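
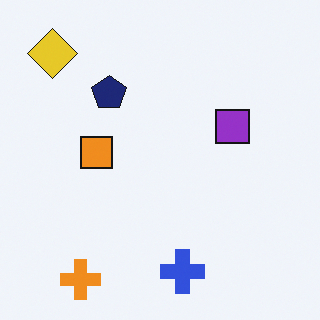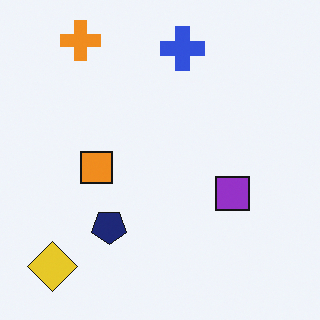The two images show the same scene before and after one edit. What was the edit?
The transformation is: flipped vertically (top ↔ bottom).

The orange cross is in the bottom-left of the first image and the top-left of the second — shapes on opposite sides of the horizontal midline have swapped in a mirror flip.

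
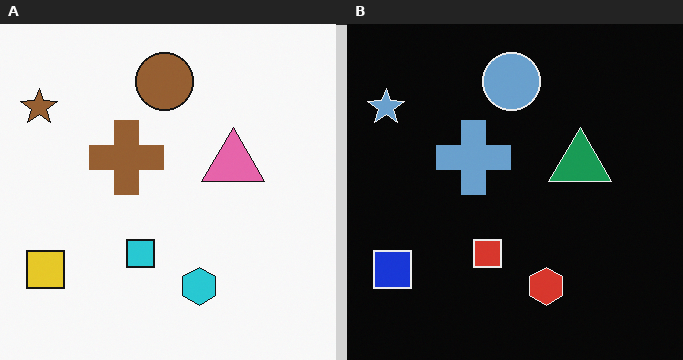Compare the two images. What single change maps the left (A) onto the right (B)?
It was color-inverted (negative).

The light background has become dark and every shape's color is its complement — a photographic negative.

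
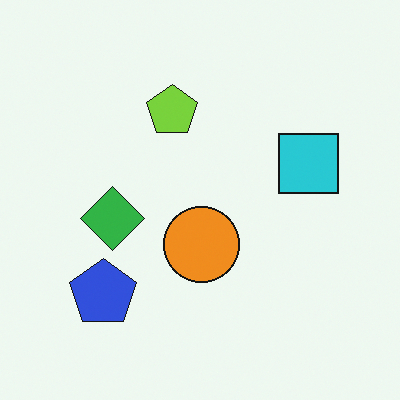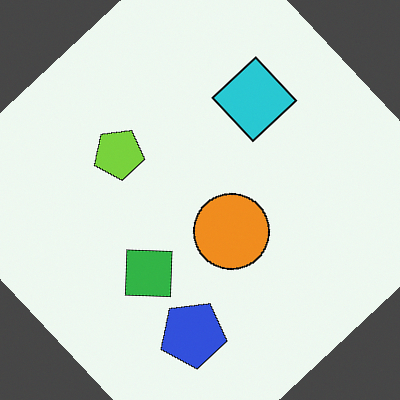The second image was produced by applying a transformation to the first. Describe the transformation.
The image was rotated counter-clockwise by a large amount — several tens of degrees.

Every shape is tilted by the same angle and the image corners show triangular fill wedges — a whole-image rotation by a non-right angle.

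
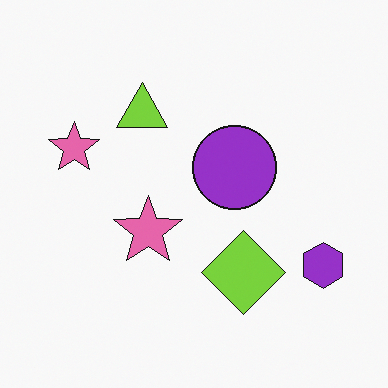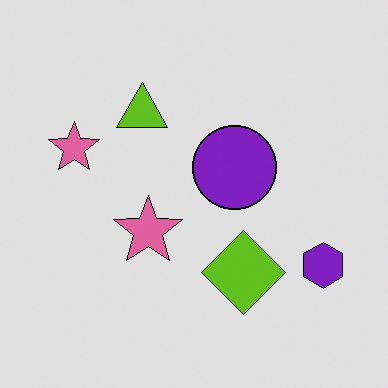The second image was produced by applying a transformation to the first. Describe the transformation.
The transformation is: posterized to a reduced palette.

Each flat color has snapped to a coarser quantized level — most visibly, the near-white background has dropped to a flat grey.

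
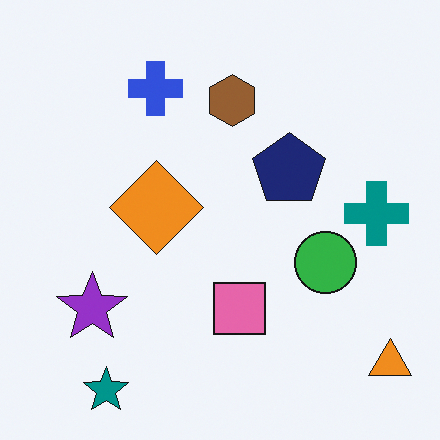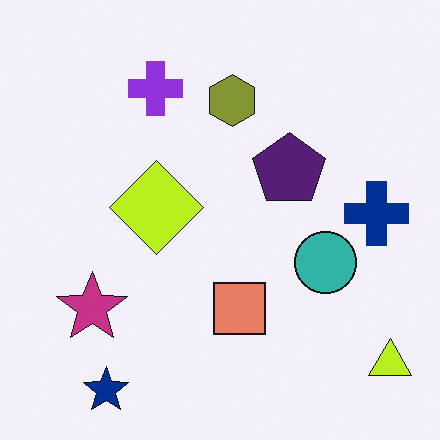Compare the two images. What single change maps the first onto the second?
The transformation is: hue-shifted by a small amount.

Every shape's color has rotated by the same amount around the hue wheel — a uniform hue shift.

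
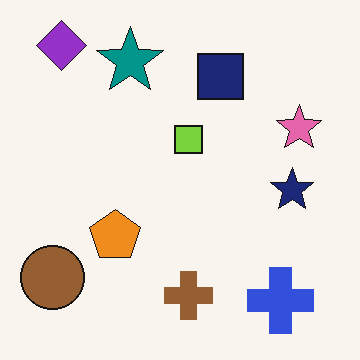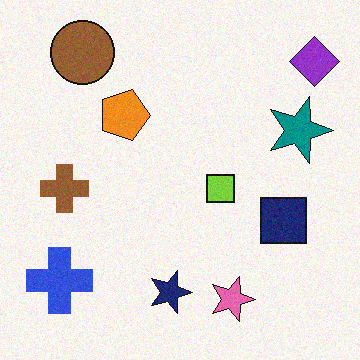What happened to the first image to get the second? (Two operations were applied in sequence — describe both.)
The image was rotated 90° clockwise, then degraded with a light layer of grain.

The purple diamond sits in the top-left of the first image and the top-right of the second — consistent with a whole-image 90° clockwise rotation. Random speckle covers the whole image, including the flat background.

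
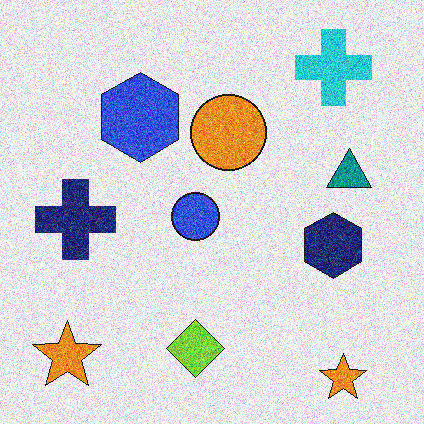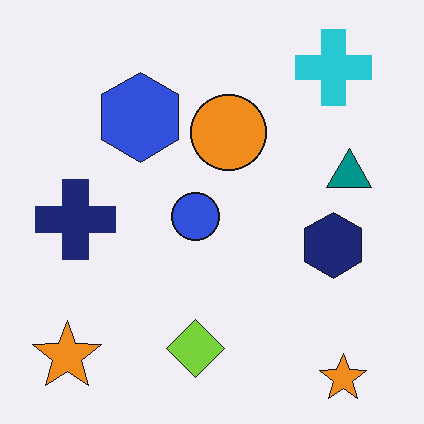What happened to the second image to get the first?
Degraded with a thick layer of grain.

Random speckle covers the whole image, including the flat background.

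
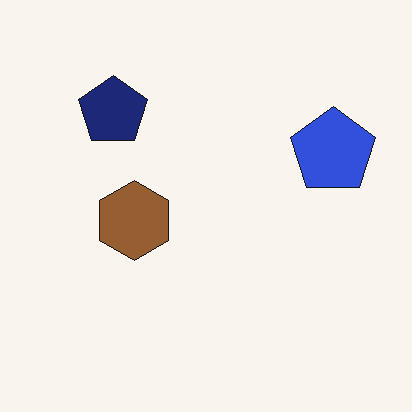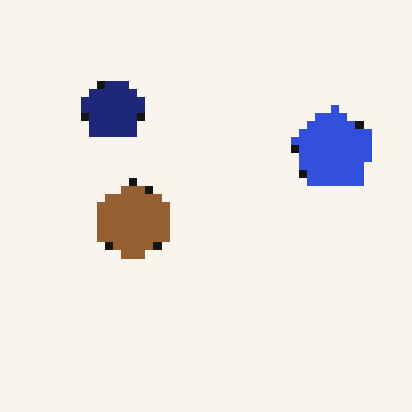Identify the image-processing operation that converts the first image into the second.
Pixelated into visible square blocks.

Shapes are reduced to large square blocks; fine edges and outlines are lost — a downscale-then-upscale (mosaic) effect.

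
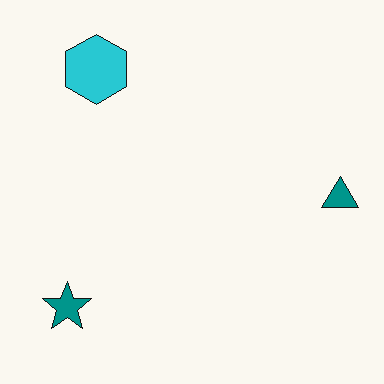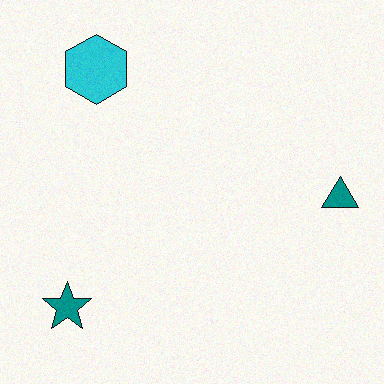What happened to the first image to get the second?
The second image is the first degraded with light additive noise.

Random speckle covers the whole image, including the flat background.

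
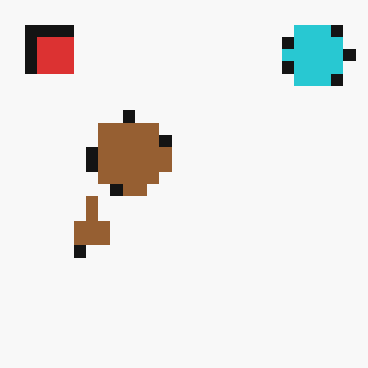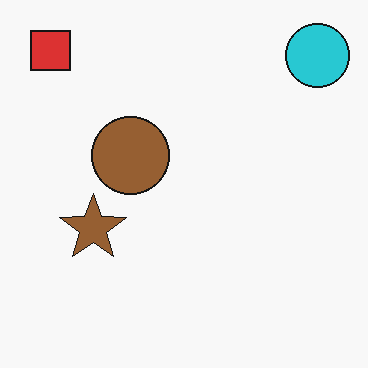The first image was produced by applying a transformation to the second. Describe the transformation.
Heavily pixelated into large blocks.

Shapes are reduced to large square blocks; fine edges and outlines are lost — a downscale-then-upscale (mosaic) effect.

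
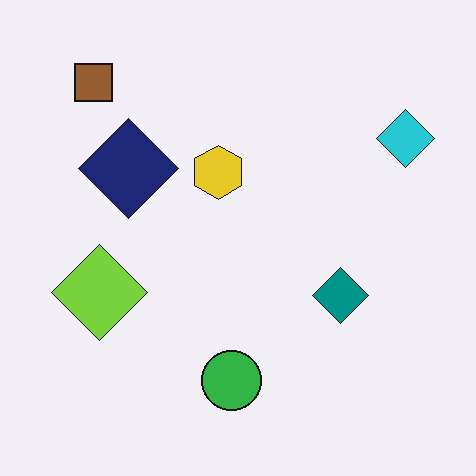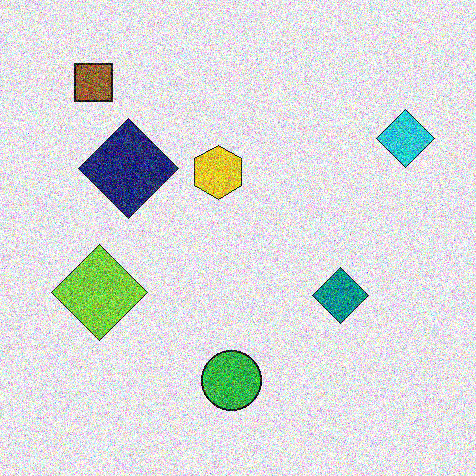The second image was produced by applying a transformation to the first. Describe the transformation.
It was degraded with strong gaussian noise.

Random speckle covers the whole image, including the flat background.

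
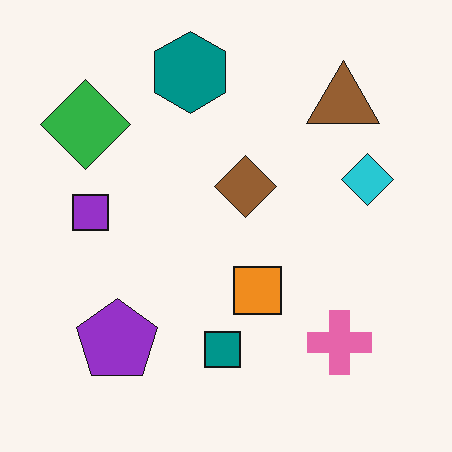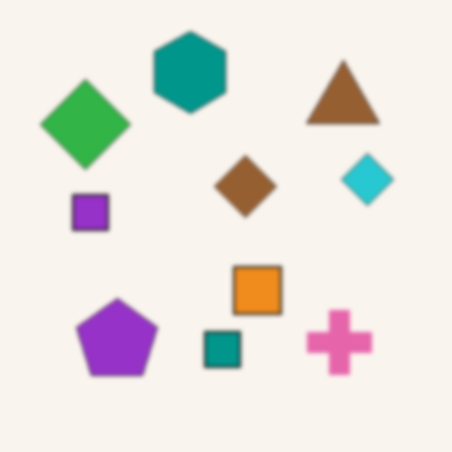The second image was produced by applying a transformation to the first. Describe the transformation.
The image was given a subtle gaussian blur.

Shape edges and outlines are uniformly softened across the whole image.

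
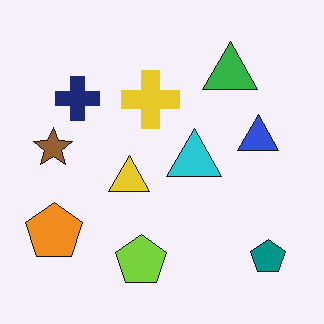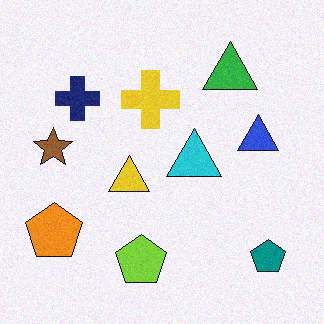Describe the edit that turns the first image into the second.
The image was degraded with light additive noise.

Random speckle covers the whole image, including the flat background.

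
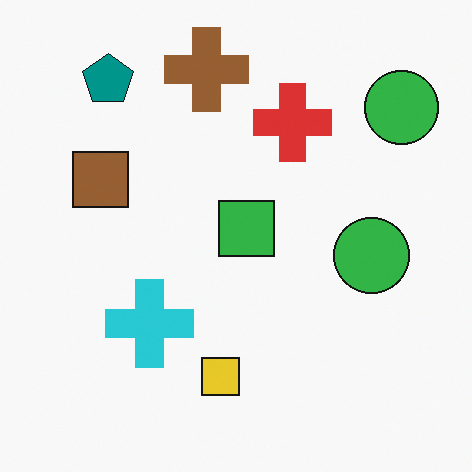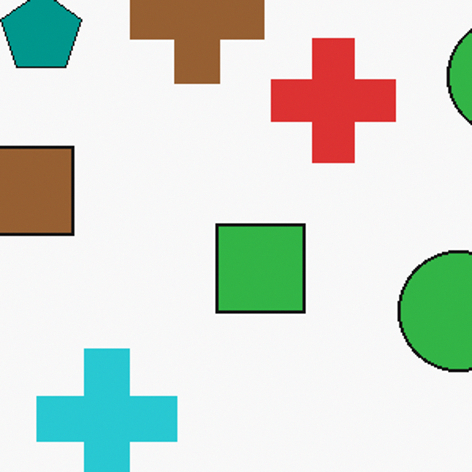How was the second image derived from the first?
The transformation is: cropped to a modestly smaller region and rescaled.

The visible shapes are larger and the field of view is narrower; shapes near the original edges may be partly or wholly outside the frame — a crop-and-rescale.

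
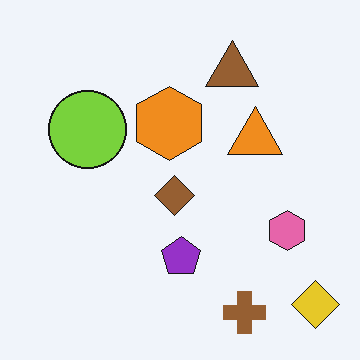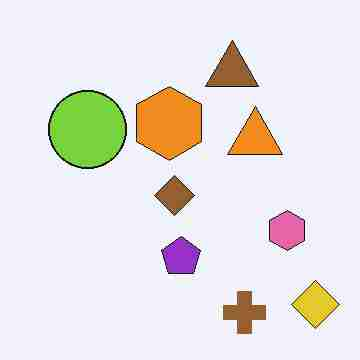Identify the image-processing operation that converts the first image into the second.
The image was heavily JPEG-compressed with obvious blocking artifacts.

Blocky 8×8 compression artifacts appear around shape edges and the flat background shows ringing — characteristic JPEG degradation.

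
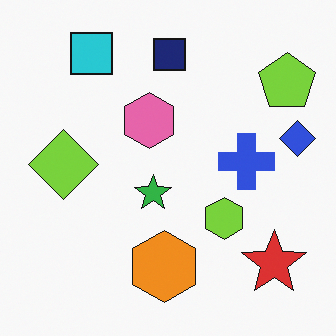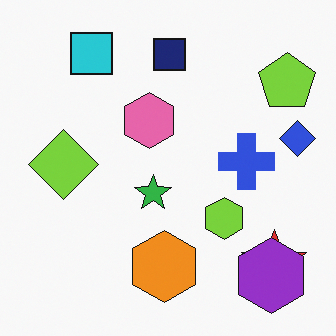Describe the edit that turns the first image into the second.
The second image is the first overlaid with an additional purple hexagon.

A purple hexagon appears in the second image that is absent from the first.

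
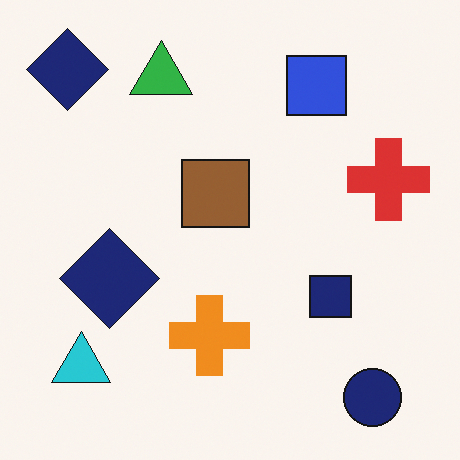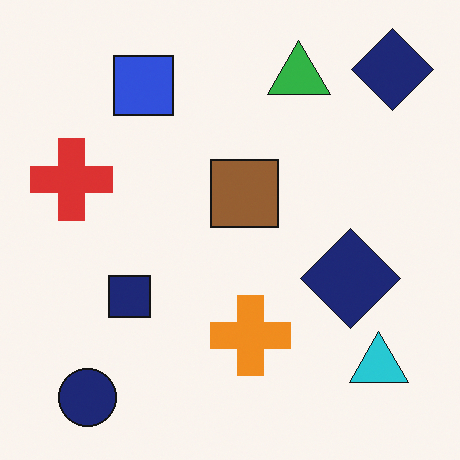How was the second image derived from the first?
The image was flipped horizontally (left ↔ right).

The red cross is in the right of the first image and the left of the second — shapes on opposite sides of the vertical midline have swapped in a mirror flip.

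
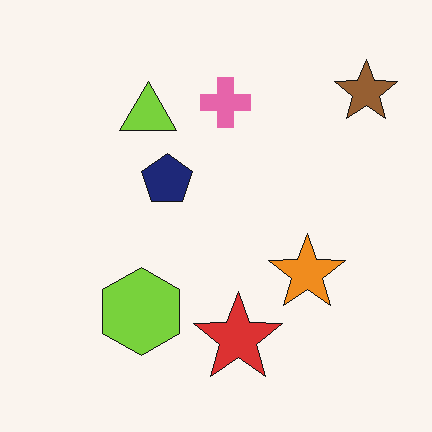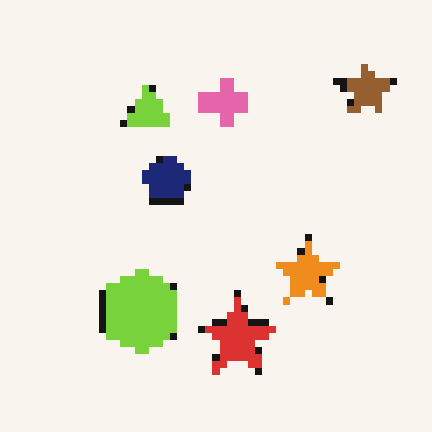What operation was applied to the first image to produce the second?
Moderately pixelated.

Shapes are reduced to large square blocks; fine edges and outlines are lost — a downscale-then-upscale (mosaic) effect.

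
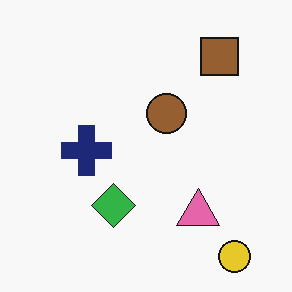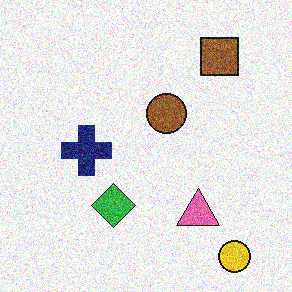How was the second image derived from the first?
The image was degraded with heavy additive noise.

Random speckle covers the whole image, including the flat background.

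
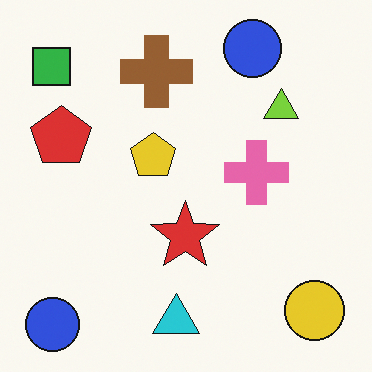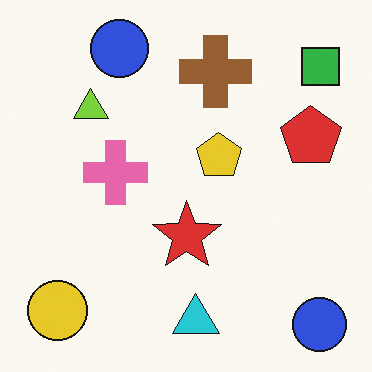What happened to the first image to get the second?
This is the original image flipped horizontally (left ↔ right).

The green square is in the top-left of the first image and the top-right of the second — shapes on opposite sides of the vertical midline have swapped in a mirror flip.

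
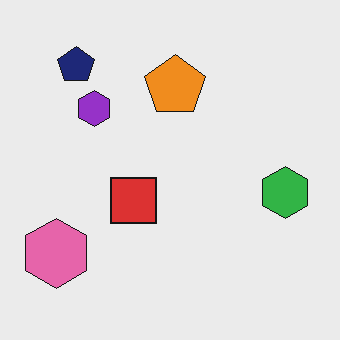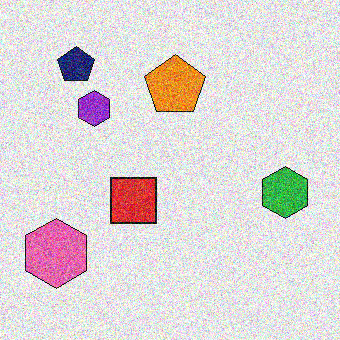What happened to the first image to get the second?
The image was degraded with a thick layer of grain.

Random speckle covers the whole image, including the flat background.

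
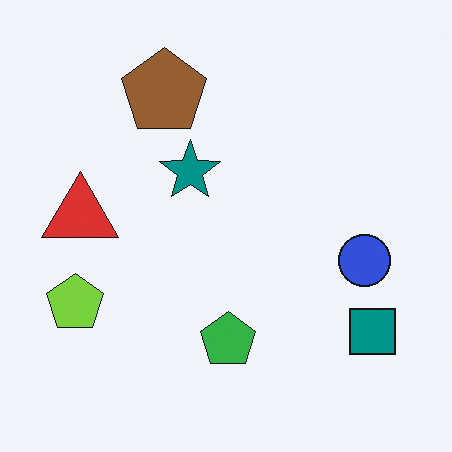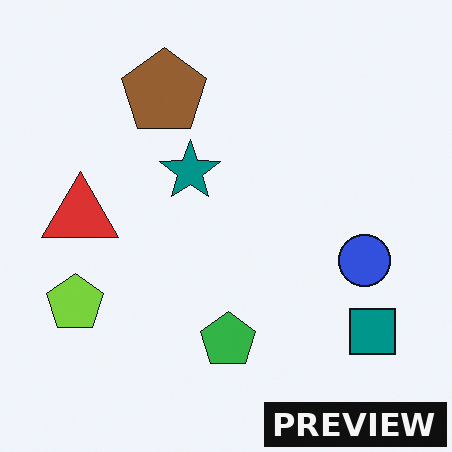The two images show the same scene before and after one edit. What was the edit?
It was watermarked with the text "PREVIEW" in the lower-right corner.

A dark label reading "PREVIEW" appears in the lower-right corner.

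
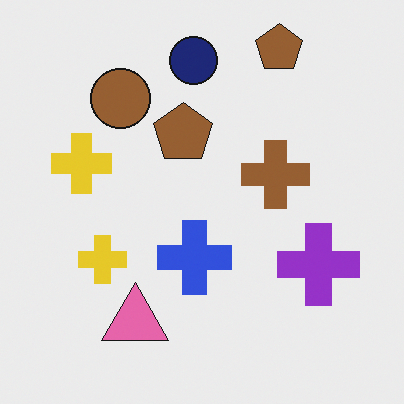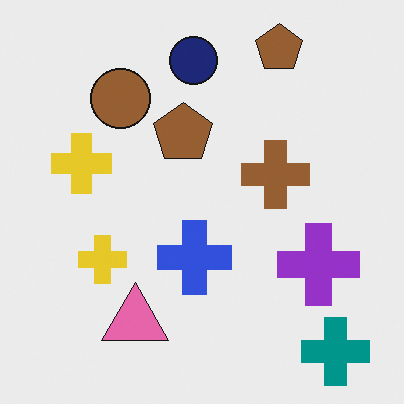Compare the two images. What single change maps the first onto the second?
The second image is the first overlaid with an additional teal cross.

A teal cross appears in the second image that is absent from the first.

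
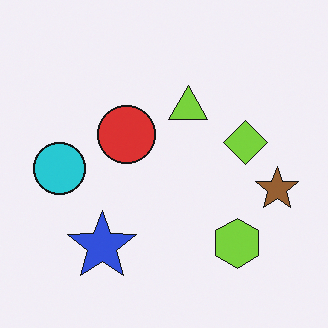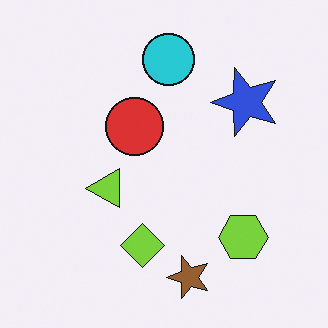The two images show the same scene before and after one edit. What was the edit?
The image was transposed (reflected across the top-left ↔ bottom-right diagonal).

Shapes have swapped their row and column positions — what was in the top-right is now in the bottom-left — a diagonal reflection.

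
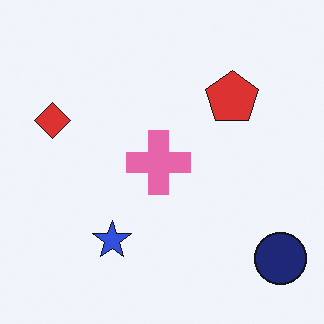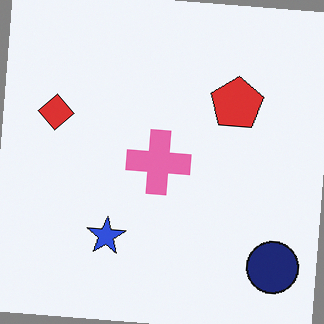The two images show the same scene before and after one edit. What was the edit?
The second image is the first rotated clockwise by a small amount.

Every shape is tilted by the same angle and the image corners show triangular fill wedges — a whole-image rotation by a non-right angle.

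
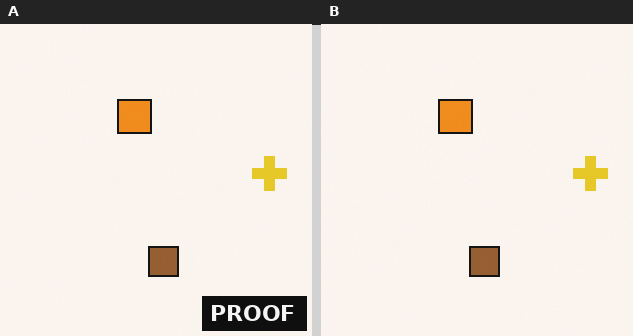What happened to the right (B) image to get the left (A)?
Watermarked with the text "PROOF" in the lower-right corner.

A dark label reading "PROOF" appears in the lower-right corner.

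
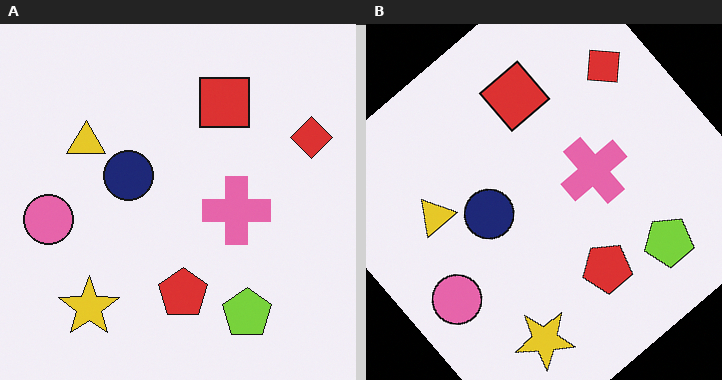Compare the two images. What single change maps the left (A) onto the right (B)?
The right (B) image is the left (A) rotated counter-clockwise by a large amount — several tens of degrees.

Every shape is tilted by the same angle and the image corners show triangular fill wedges — a whole-image rotation by a non-right angle.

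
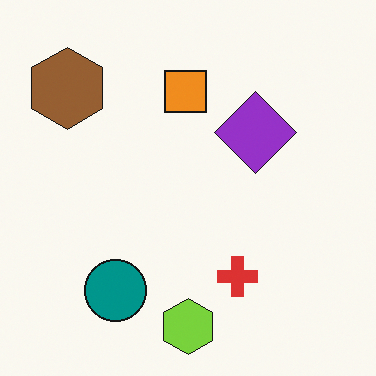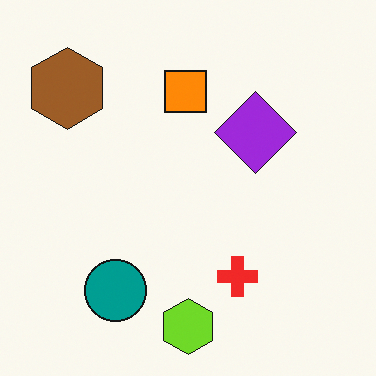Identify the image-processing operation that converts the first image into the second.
The transformation is: slightly oversaturated.

All colors are more vivid — a global saturation change.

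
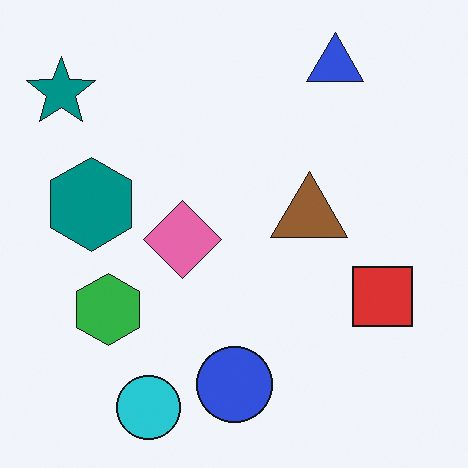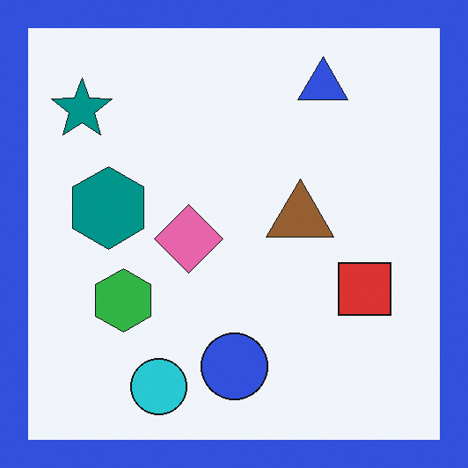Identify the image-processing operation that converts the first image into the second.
This is the original image framed with a blue border.

A solid blue frame runs around the edge of the second image, with the content slightly shrunk inside it.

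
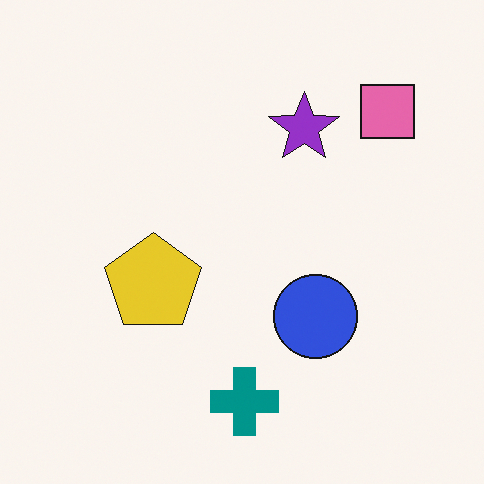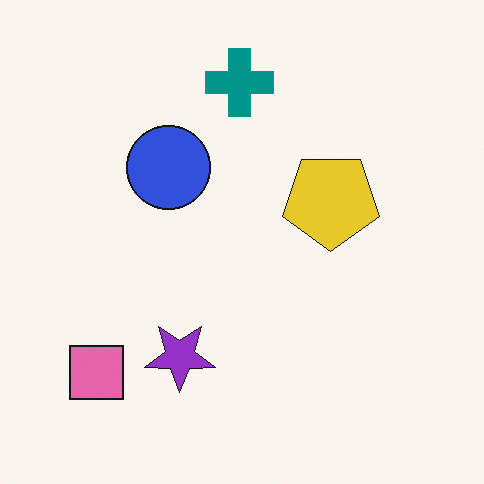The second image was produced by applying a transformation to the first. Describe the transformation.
The transformation is: rotated 180°.

The pink square sits in the top-right of the first image and the bottom-left of the second — consistent with a whole-image 180° rotation.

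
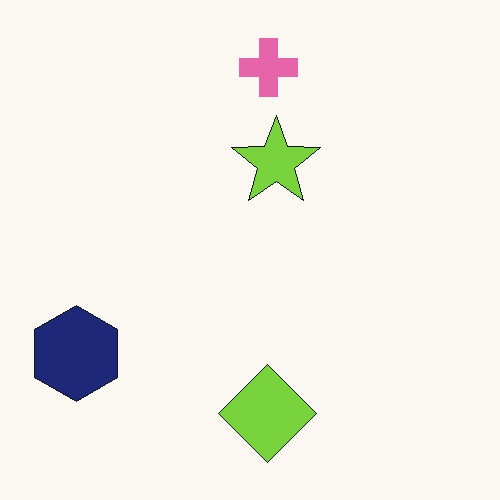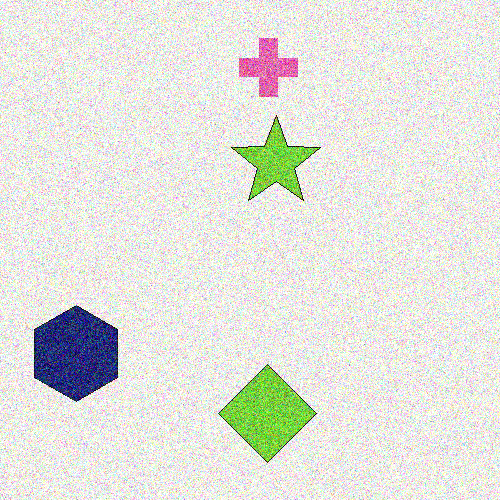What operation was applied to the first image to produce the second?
The transformation is: degraded with a thick layer of grain.

Random speckle covers the whole image, including the flat background.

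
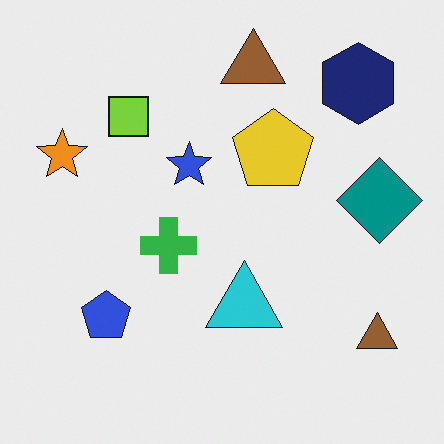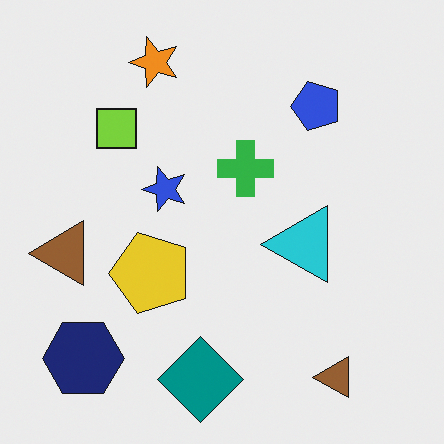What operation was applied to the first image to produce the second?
The transformation is: transposed (reflected across the top-left ↔ bottom-right diagonal).

Shapes have swapped their row and column positions — what was in the top-right is now in the bottom-left — a diagonal reflection.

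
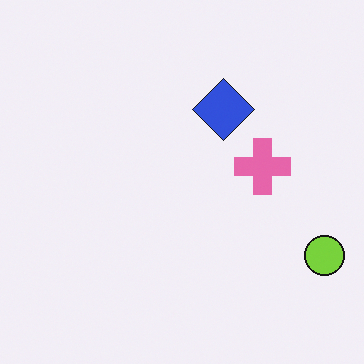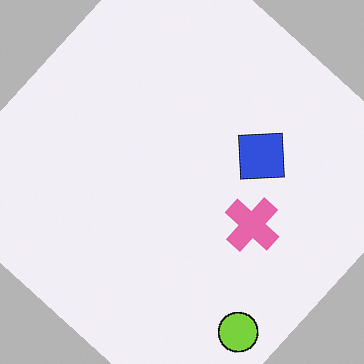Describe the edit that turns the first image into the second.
This is the original image rotated clockwise by a large amount — several tens of degrees.

Every shape is tilted by the same angle and the image corners show triangular fill wedges — a whole-image rotation by a non-right angle.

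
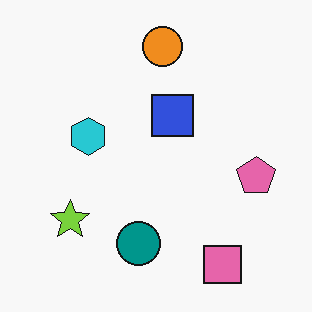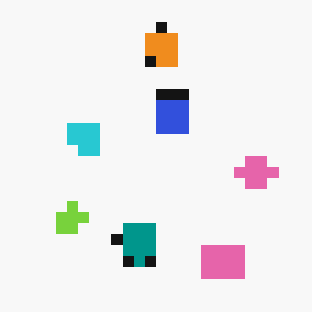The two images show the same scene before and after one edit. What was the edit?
It was coarsely pixelated.

Shapes are reduced to large square blocks; fine edges and outlines are lost — a downscale-then-upscale (mosaic) effect.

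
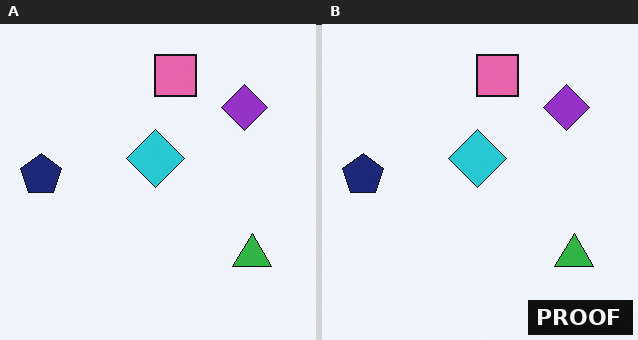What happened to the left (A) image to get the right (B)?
The image was watermarked with the text "PROOF" in the lower-right corner.

A dark label reading "PROOF" appears in the lower-right corner.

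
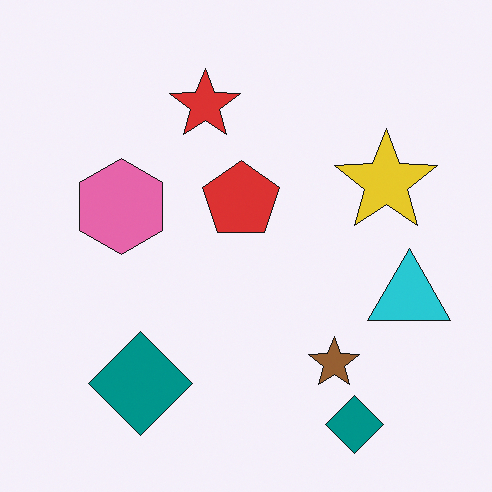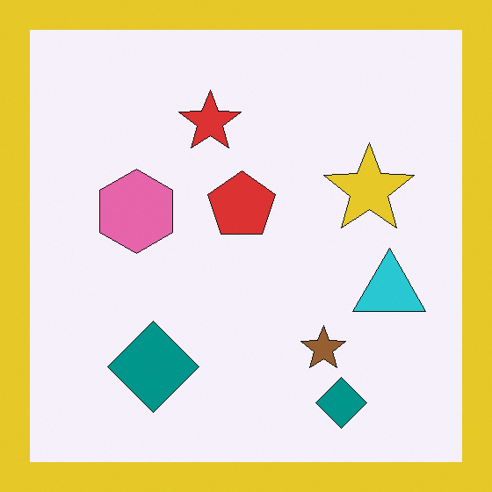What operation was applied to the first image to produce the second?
The second image is the first framed with a yellow border.

A solid yellow frame runs around the edge of the second image, with the content slightly shrunk inside it.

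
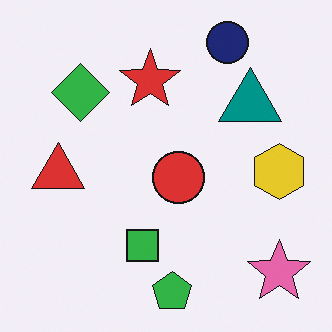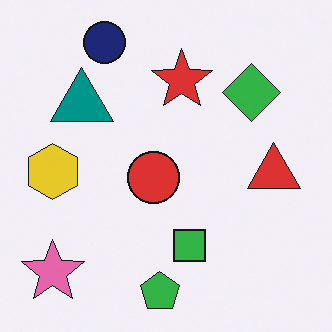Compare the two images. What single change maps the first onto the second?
The second image is the first flipped horizontally (left ↔ right).

The pink star is in the bottom-right of the first image and the bottom-left of the second — shapes on opposite sides of the vertical midline have swapped in a mirror flip.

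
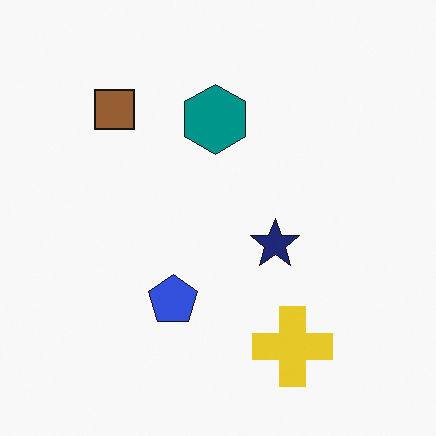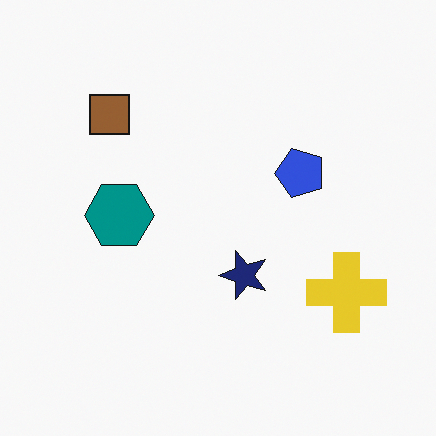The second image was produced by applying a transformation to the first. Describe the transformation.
The image was transposed (reflected across the top-left ↔ bottom-right diagonal).

Shapes have swapped their row and column positions — what was in the top-right is now in the bottom-left — a diagonal reflection.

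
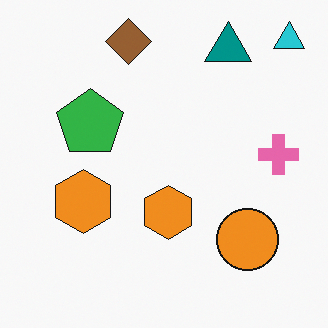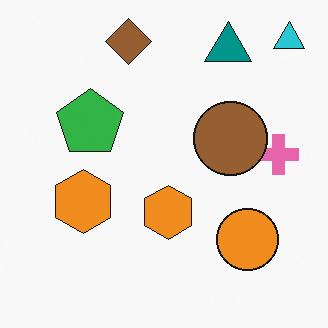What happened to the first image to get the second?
The image was overlaid with an additional brown circle.

A brown circle appears in the second image that is absent from the first.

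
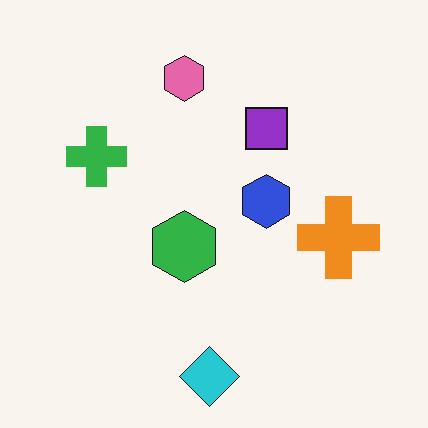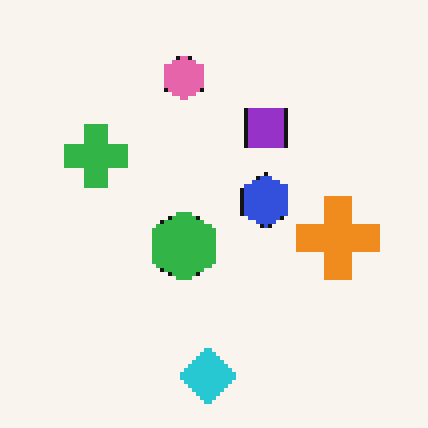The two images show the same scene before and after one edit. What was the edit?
It was lightly pixelated (a mild mosaic effect).

Shapes are reduced to large square blocks; fine edges and outlines are lost — a downscale-then-upscale (mosaic) effect.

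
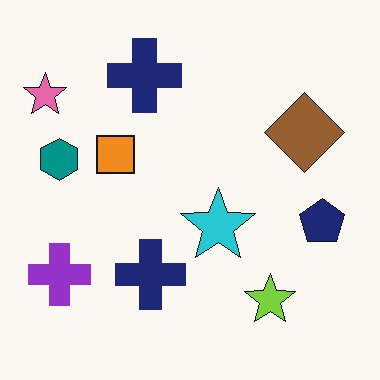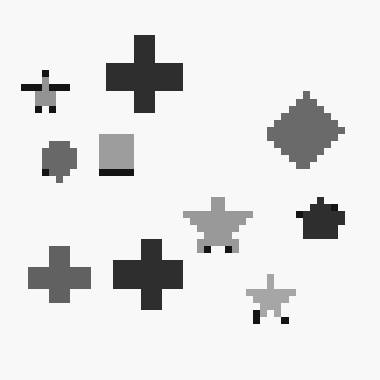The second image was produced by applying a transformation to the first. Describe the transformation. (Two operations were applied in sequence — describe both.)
Converted to grayscale, then moderately pixelated.

All color is removed — every shape is now a shade of grey. Shapes are reduced to large square blocks; fine edges and outlines are lost — a downscale-then-upscale (mosaic) effect.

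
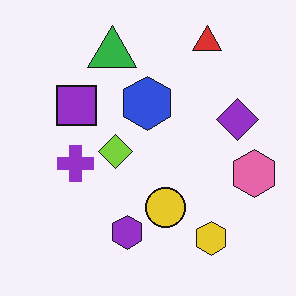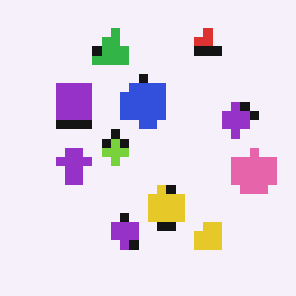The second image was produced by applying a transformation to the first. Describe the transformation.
The second image is the first coarsely pixelated.

Shapes are reduced to large square blocks; fine edges and outlines are lost — a downscale-then-upscale (mosaic) effect.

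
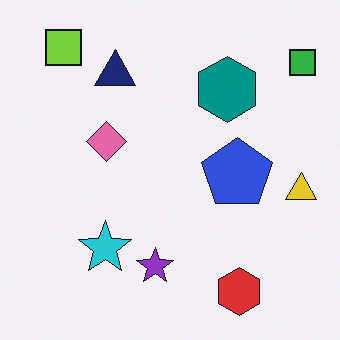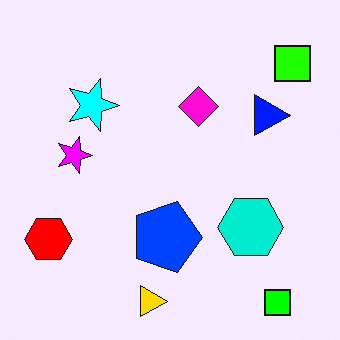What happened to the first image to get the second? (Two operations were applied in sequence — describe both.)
It was made much more vivid (saturation change), then rotated 90° clockwise.

All colors are more vivid — a global saturation change. The green square sits in the top-right of the first image and the bottom-right of the second — consistent with a whole-image 90° clockwise rotation.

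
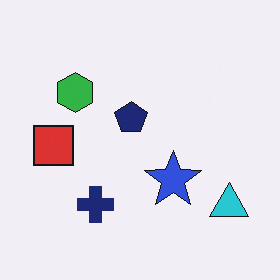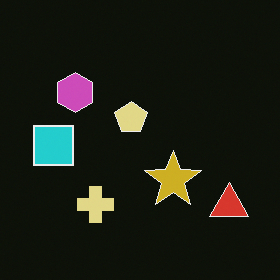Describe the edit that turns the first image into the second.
The second image is the first color-inverted (negative).

The light background has become dark and every shape's color is its complement — a photographic negative.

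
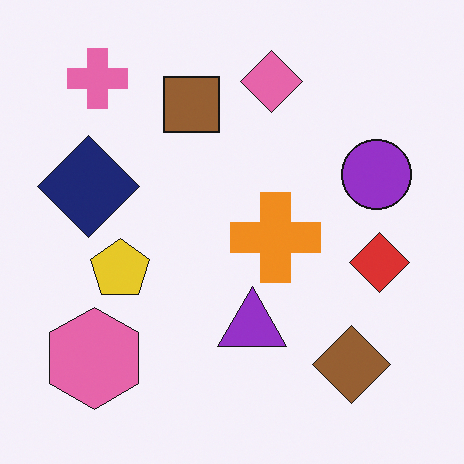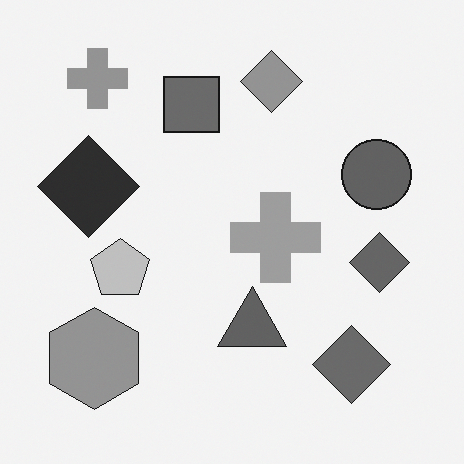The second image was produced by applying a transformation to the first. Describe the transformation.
The second image is the first converted to grayscale.

All color is removed — every shape is now a shade of grey.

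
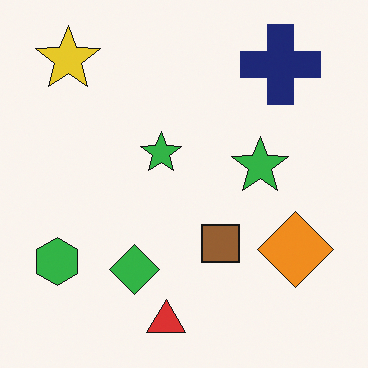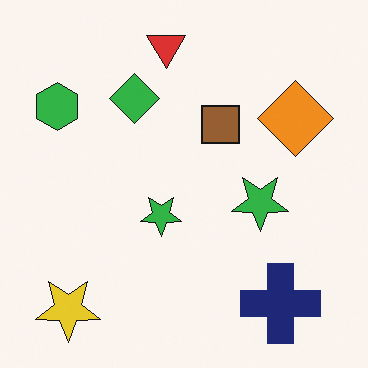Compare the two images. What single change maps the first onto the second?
This is the original image flipped vertically (top ↔ bottom).

The red triangle is in the bottom of the first image and the top of the second — shapes on opposite sides of the horizontal midline have swapped in a mirror flip.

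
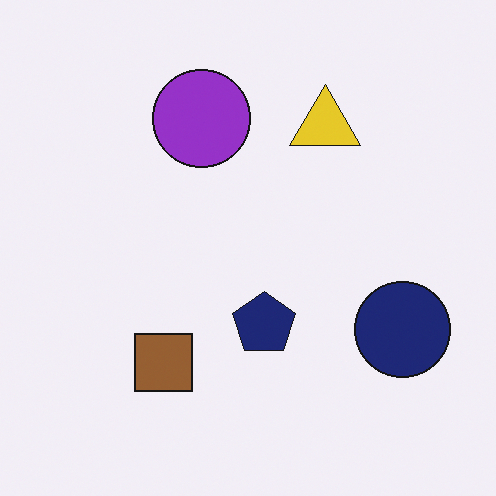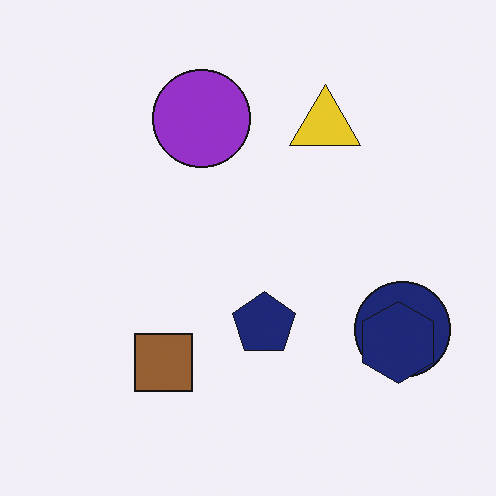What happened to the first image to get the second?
It was overlaid with an additional navy hexagon.

A navy hexagon appears in the second image that is absent from the first.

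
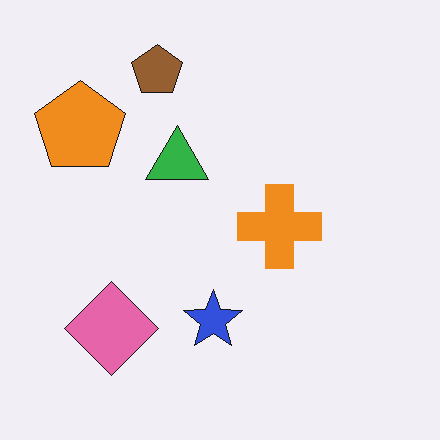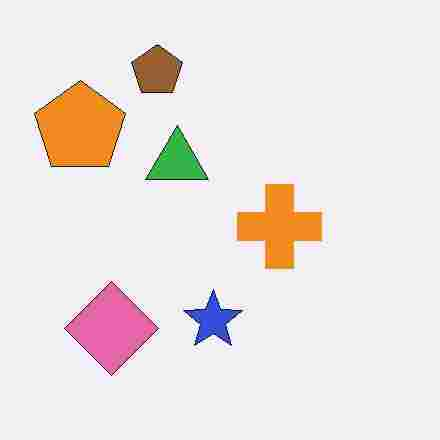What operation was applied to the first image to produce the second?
It was heavily JPEG-compressed with obvious blocking artifacts.

Blocky 8×8 compression artifacts appear around shape edges and the flat background shows ringing — characteristic JPEG degradation.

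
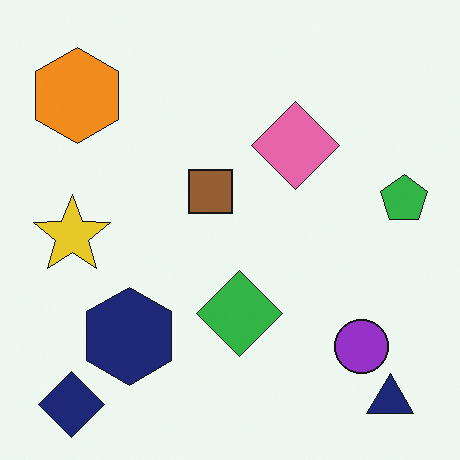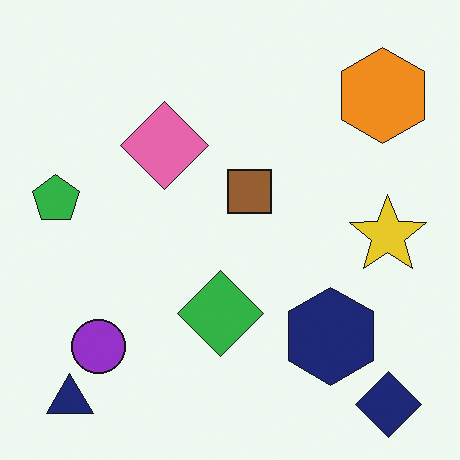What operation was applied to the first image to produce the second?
The second image is the first flipped horizontally (left ↔ right).

The green pentagon is in the right of the first image and the left of the second — shapes on opposite sides of the vertical midline have swapped in a mirror flip.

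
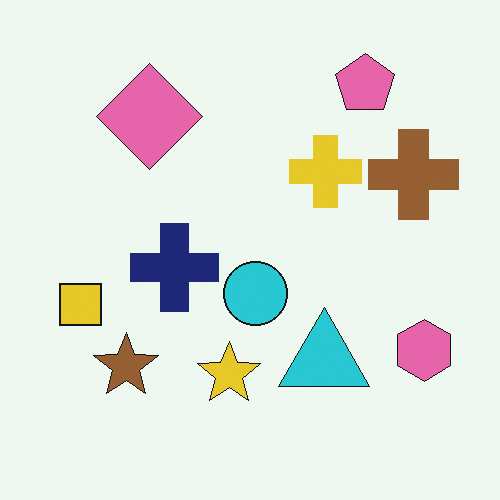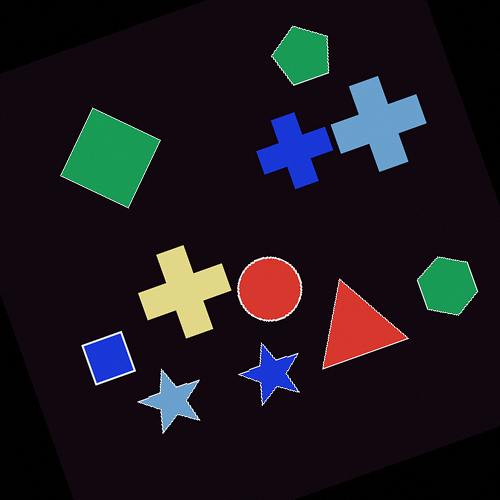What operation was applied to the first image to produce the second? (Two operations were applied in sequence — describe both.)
Color-inverted (negative), then rotated counter-clockwise by a clearly visible amount.

The light background has become dark and every shape's color is its complement — a photographic negative. Every shape is tilted by the same angle and the image corners show triangular fill wedges — a whole-image rotation by a non-right angle.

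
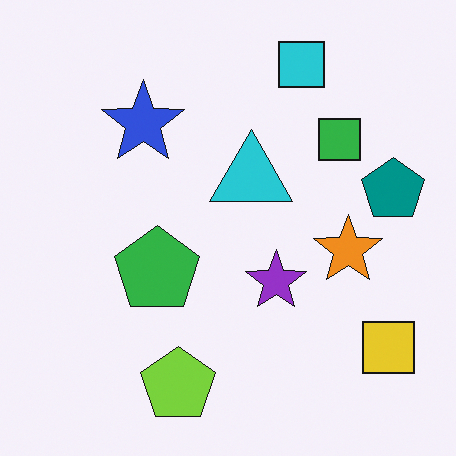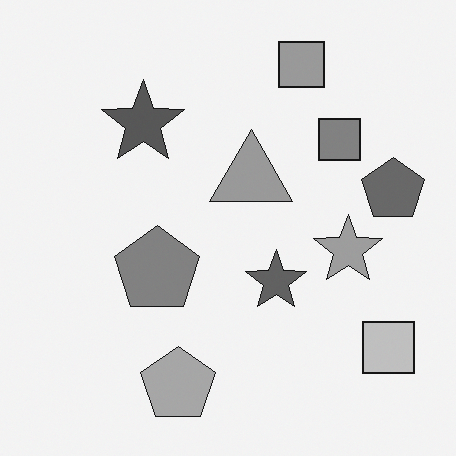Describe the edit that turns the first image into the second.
The second image is the first converted to grayscale.

All color is removed — every shape is now a shade of grey.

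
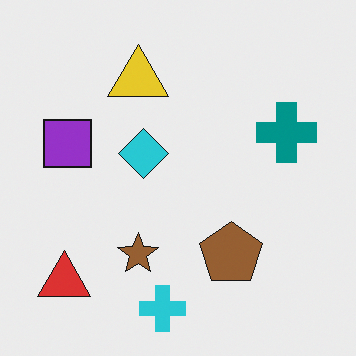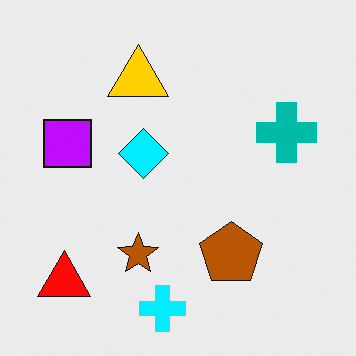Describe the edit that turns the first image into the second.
The image was made much more vivid (saturation change).

All colors are more vivid — a global saturation change.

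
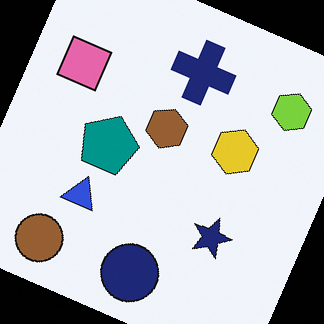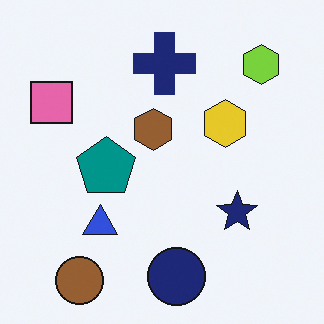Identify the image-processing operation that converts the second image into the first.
Rotated clockwise by a moderate amount.

Every shape is tilted by the same angle and the image corners show triangular fill wedges — a whole-image rotation by a non-right angle.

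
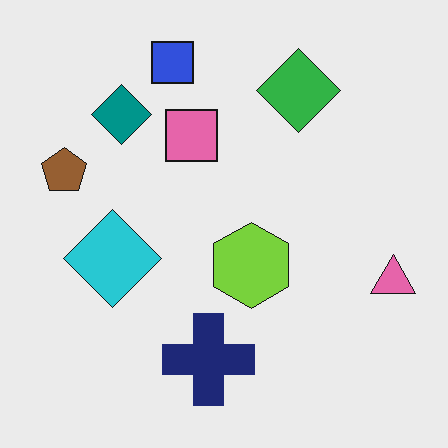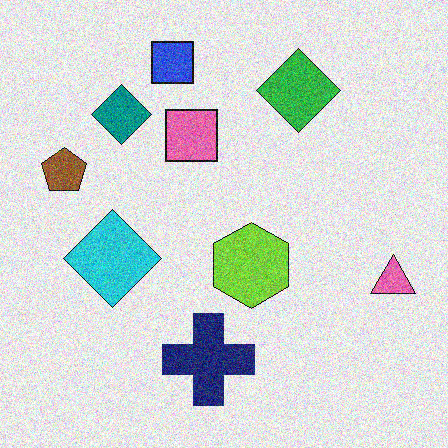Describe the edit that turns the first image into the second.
The image was degraded with moderate additive noise.

Random speckle covers the whole image, including the flat background.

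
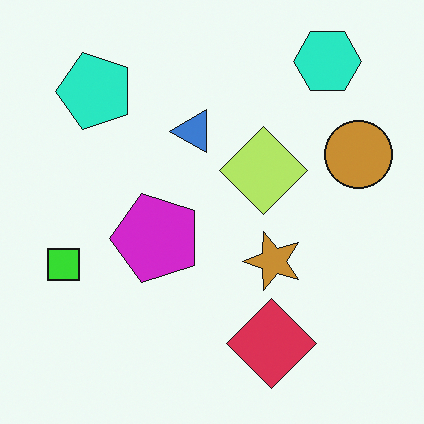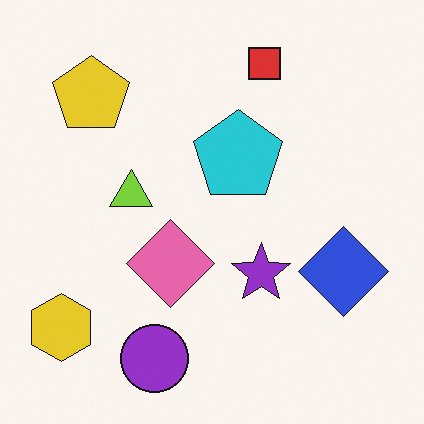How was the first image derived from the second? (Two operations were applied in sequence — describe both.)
Hue-shifted noticeably, then transposed (reflected across the top-left ↔ bottom-right diagonal).

Every shape's color has rotated by the same amount around the hue wheel — a uniform hue shift. Shapes have swapped their row and column positions — what was in the top-right is now in the bottom-left — a diagonal reflection.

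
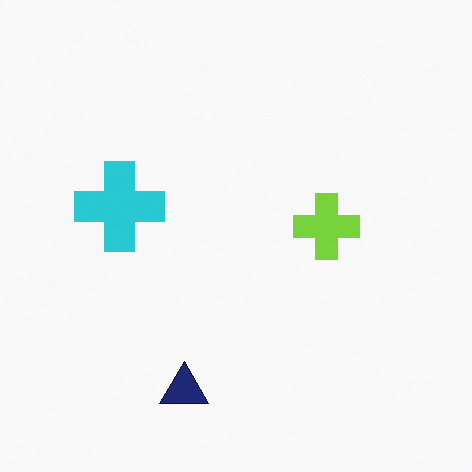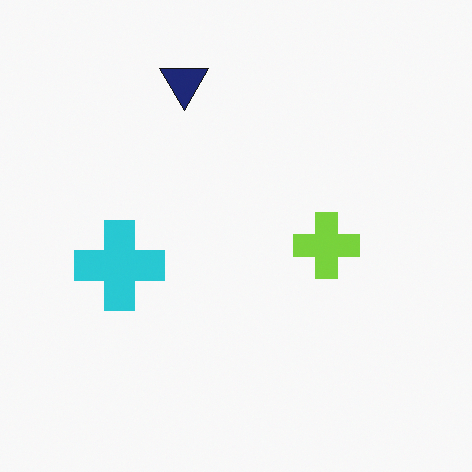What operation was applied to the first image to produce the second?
It was flipped vertically (top ↔ bottom).

The navy triangle is in the bottom of the first image and the top of the second — shapes on opposite sides of the horizontal midline have swapped in a mirror flip.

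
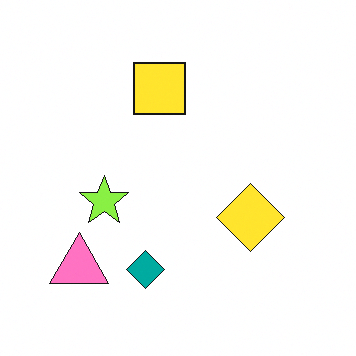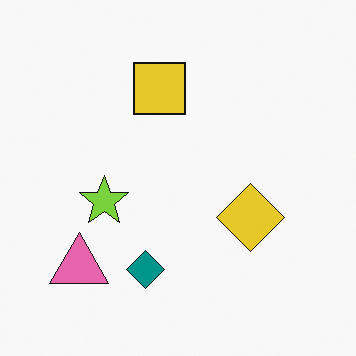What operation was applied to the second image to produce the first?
The first image is the second brightened a little.

Every pixel — background and shapes alike — is uniformly brightened.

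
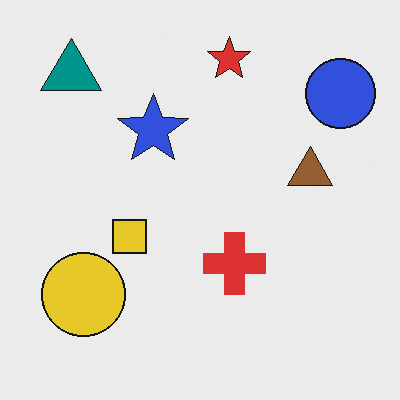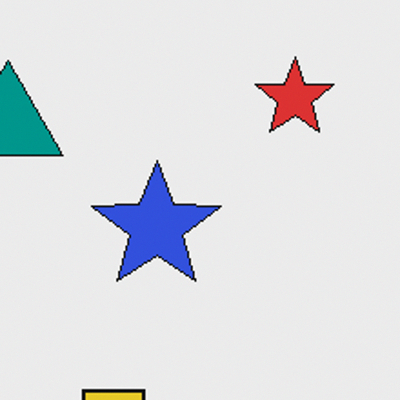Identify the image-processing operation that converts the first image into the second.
Cropped to a noticeably smaller region and rescaled.

The visible shapes are larger and the field of view is narrower; shapes near the original edges may be partly or wholly outside the frame — a crop-and-rescale.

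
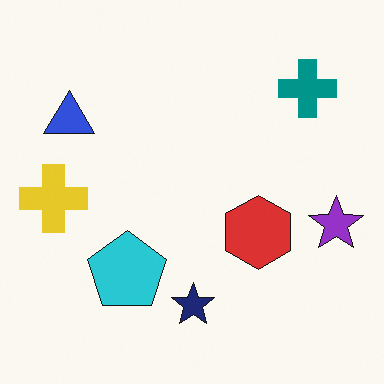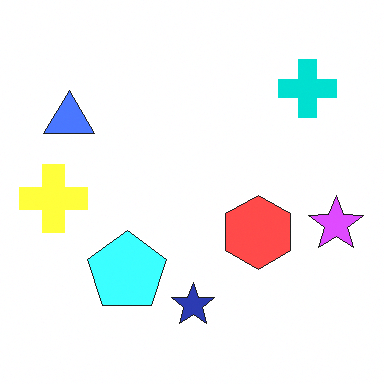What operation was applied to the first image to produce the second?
The image was brightened a lot.

Every pixel — background and shapes alike — is uniformly brightened.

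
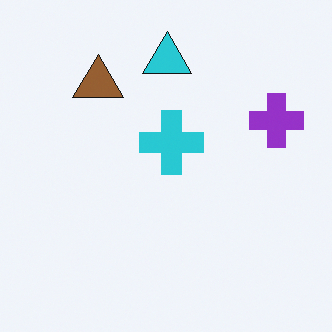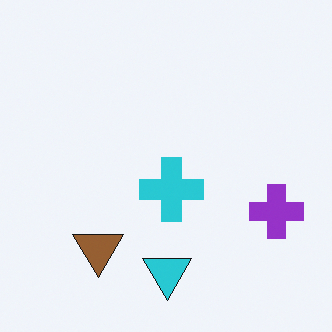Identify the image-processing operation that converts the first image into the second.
The transformation is: flipped vertically (top ↔ bottom).

The cyan triangle is in the top of the first image and the bottom of the second — shapes on opposite sides of the horizontal midline have swapped in a mirror flip.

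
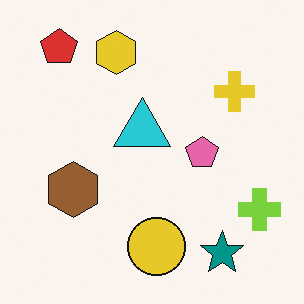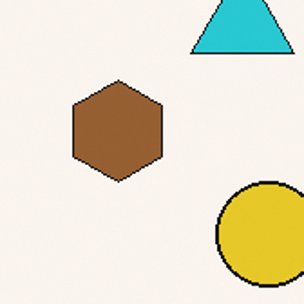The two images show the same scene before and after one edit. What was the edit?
The image was cropped tightly and scaled back up.

The visible shapes are larger and the field of view is narrower; shapes near the original edges may be partly or wholly outside the frame — a crop-and-rescale.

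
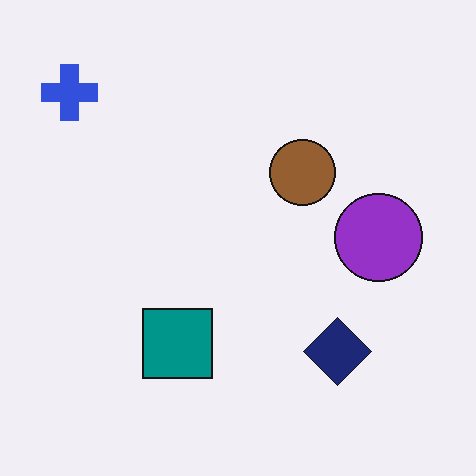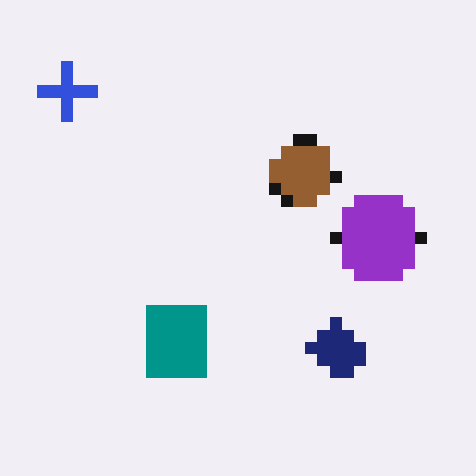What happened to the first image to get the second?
The transformation is: coarsely pixelated.

Shapes are reduced to large square blocks; fine edges and outlines are lost — a downscale-then-upscale (mosaic) effect.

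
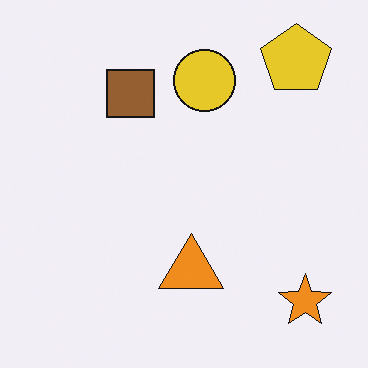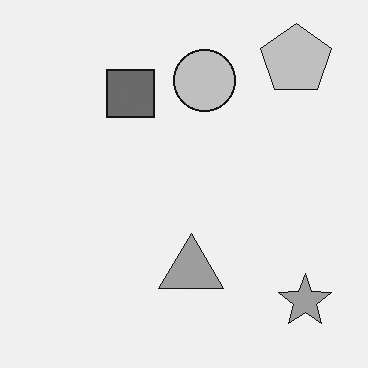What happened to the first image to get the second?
It was converted to grayscale.

All color is removed — every shape is now a shade of grey.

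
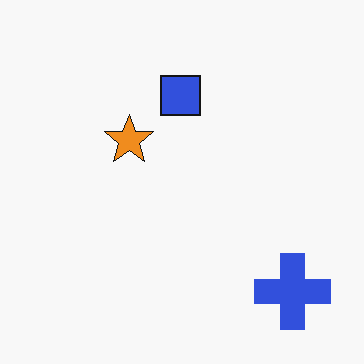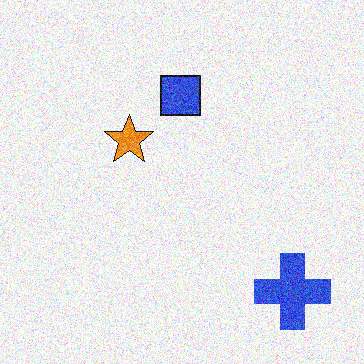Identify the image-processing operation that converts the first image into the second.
The second image is the first degraded with heavy additive noise.

Random speckle covers the whole image, including the flat background.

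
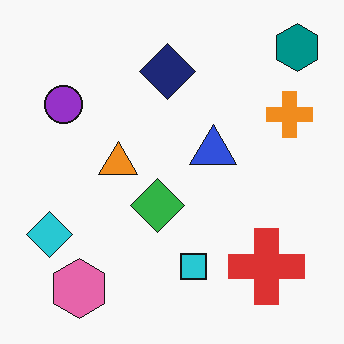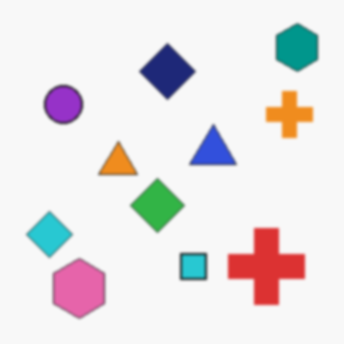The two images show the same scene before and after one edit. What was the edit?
Slightly softened.

Shape edges and outlines are uniformly softened across the whole image.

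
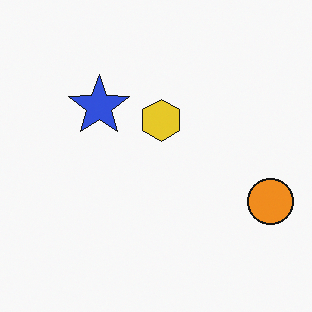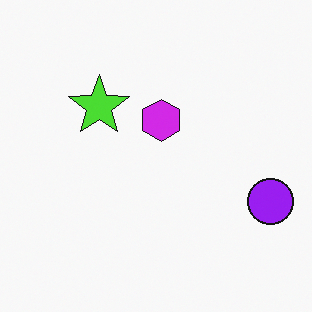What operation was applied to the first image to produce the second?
It was hue-shifted through roughly half the color wheel.

Every shape's color has rotated by the same amount around the hue wheel — a uniform hue shift.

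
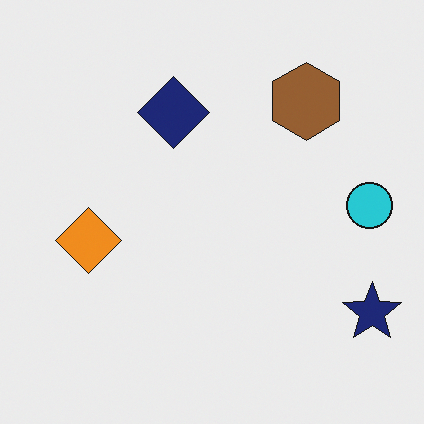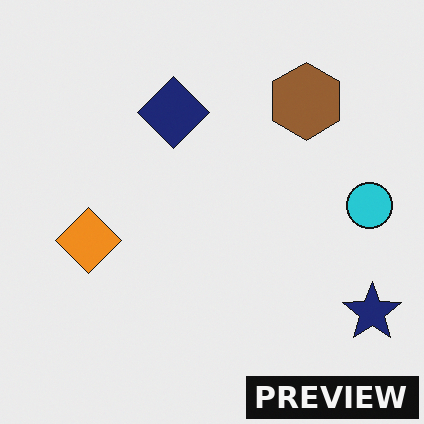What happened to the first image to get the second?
Watermarked with the text "PREVIEW" in the lower-right corner.

A dark label reading "PREVIEW" appears in the lower-right corner.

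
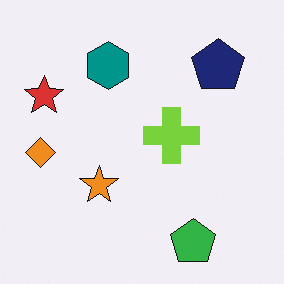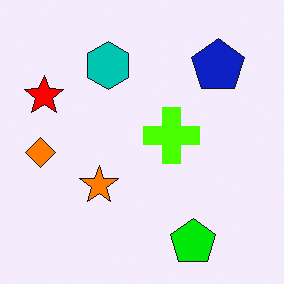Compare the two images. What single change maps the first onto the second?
The transformation is: made much more vivid (saturation change).

All colors are more vivid — a global saturation change.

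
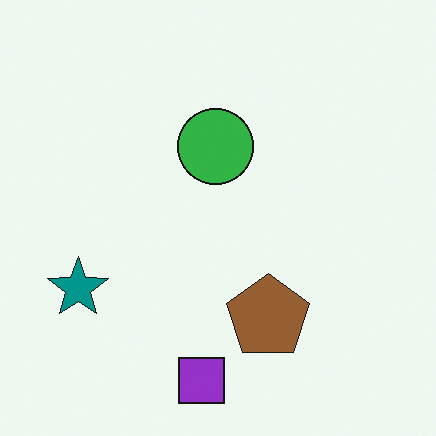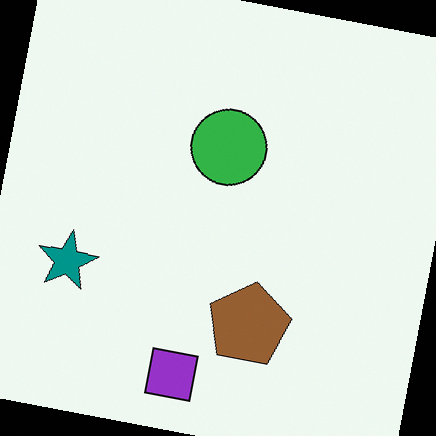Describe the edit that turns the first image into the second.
It was rotated clockwise by a few degrees.

Every shape is tilted by the same angle and the image corners show triangular fill wedges — a whole-image rotation by a non-right angle.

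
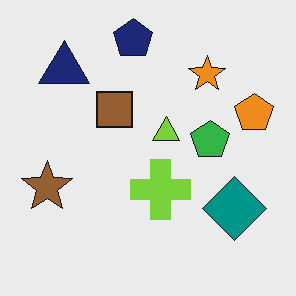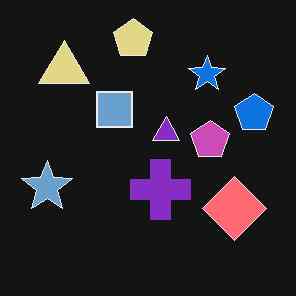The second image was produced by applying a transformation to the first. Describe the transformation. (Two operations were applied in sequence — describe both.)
The transformation is: JPEG-compressed with visible artifacts, then color-inverted (negative).

Blocky 8×8 compression artifacts appear around shape edges and the flat background shows ringing — characteristic JPEG degradation. The light background has become dark and every shape's color is its complement — a photographic negative.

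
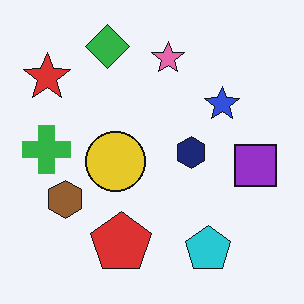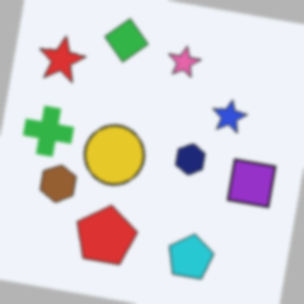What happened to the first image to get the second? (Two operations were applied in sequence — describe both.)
The transformation is: rotated clockwise by a few degrees, then given a subtle gaussian blur.

Every shape is tilted by the same angle and the image corners show triangular fill wedges — a whole-image rotation by a non-right angle. Shape edges and outlines are uniformly softened across the whole image.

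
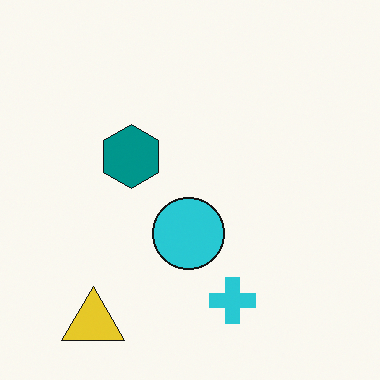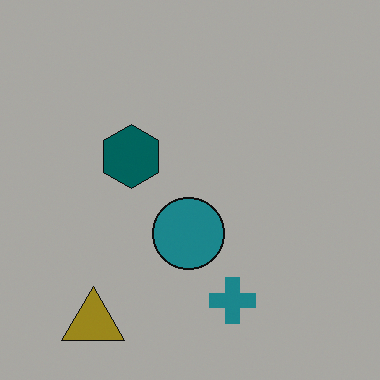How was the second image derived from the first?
The image was noticeably darkened.

Every pixel — background and shapes alike — is uniformly darkened.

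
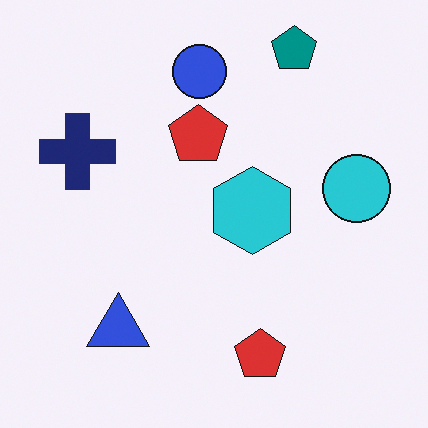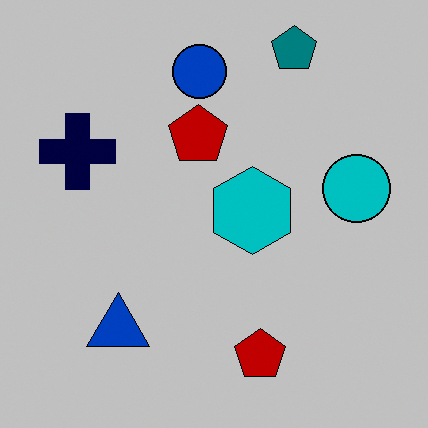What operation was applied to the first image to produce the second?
The second image is the first aggressively posterized.

Each flat color has snapped to a coarser quantized level — most visibly, the near-white background has dropped to a flat grey.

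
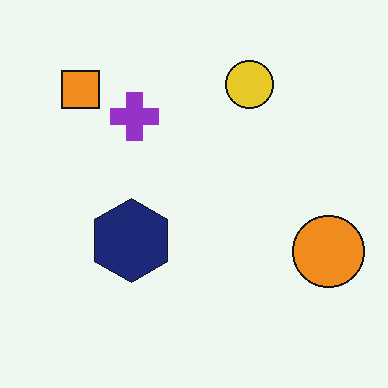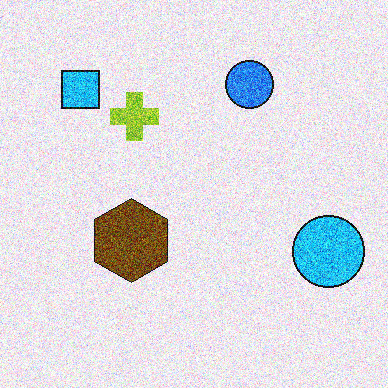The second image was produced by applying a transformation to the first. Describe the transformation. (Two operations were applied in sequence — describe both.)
This is the original image degraded with visible gaussian noise, then hue-shifted through roughly half the color wheel.

Random speckle covers the whole image, including the flat background. Every shape's color has rotated by the same amount around the hue wheel — a uniform hue shift.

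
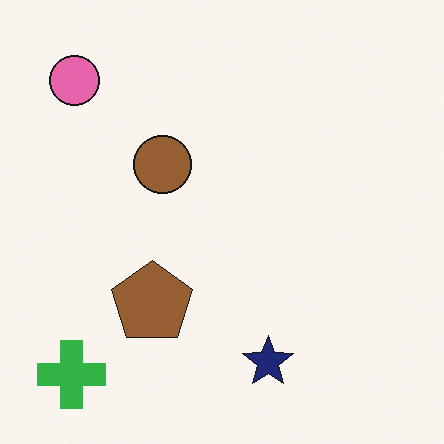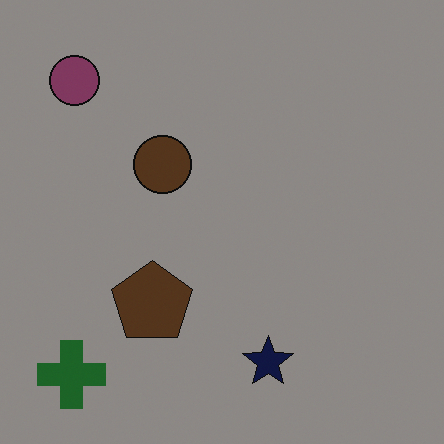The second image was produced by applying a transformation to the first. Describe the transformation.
The transformation is: darkened a lot.

Every pixel — background and shapes alike — is uniformly darkened.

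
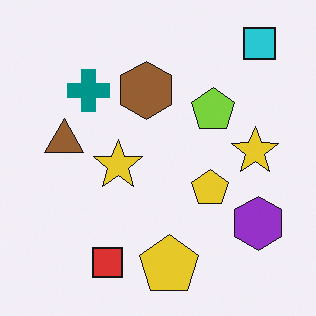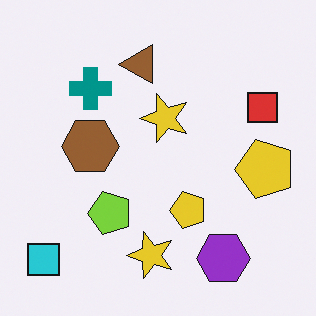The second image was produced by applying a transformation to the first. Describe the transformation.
It was transposed (reflected across the top-left ↔ bottom-right diagonal).

Shapes have swapped their row and column positions — what was in the top-right is now in the bottom-left — a diagonal reflection.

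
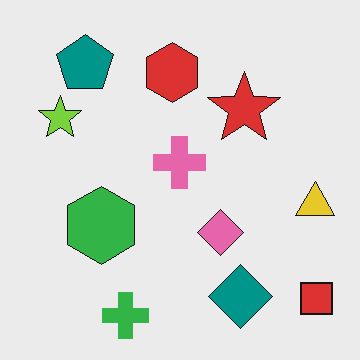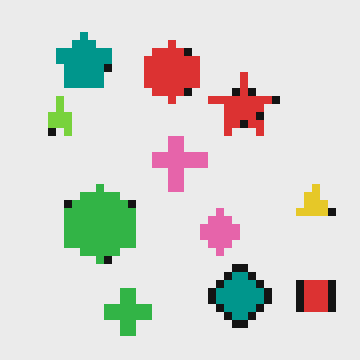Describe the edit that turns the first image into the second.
The image was moderately pixelated.

Shapes are reduced to large square blocks; fine edges and outlines are lost — a downscale-then-upscale (mosaic) effect.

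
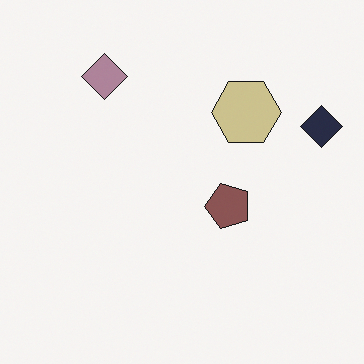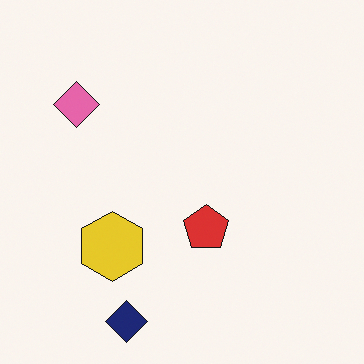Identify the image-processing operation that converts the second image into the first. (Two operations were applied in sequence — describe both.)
The first image is the second transposed (reflected across the top-left ↔ bottom-right diagonal), then made much more muted (saturation change).

Shapes have swapped their row and column positions — what was in the top-right is now in the bottom-left — a diagonal reflection. All colors are more muted and greyish — a global saturation change.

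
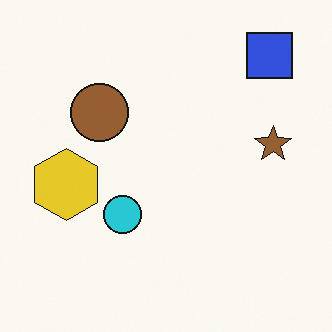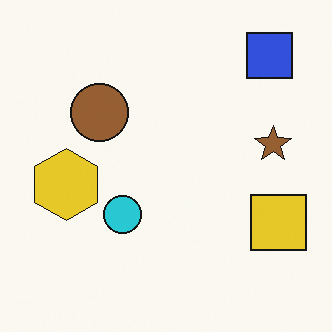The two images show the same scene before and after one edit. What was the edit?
Overlaid with an additional yellow square.

A yellow square appears in the second image that is absent from the first.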